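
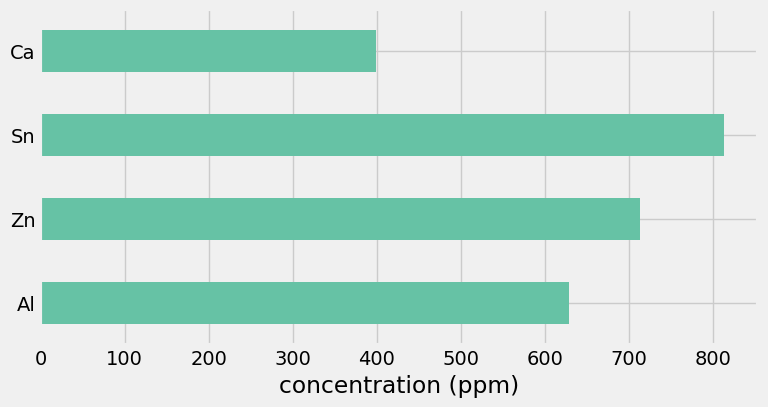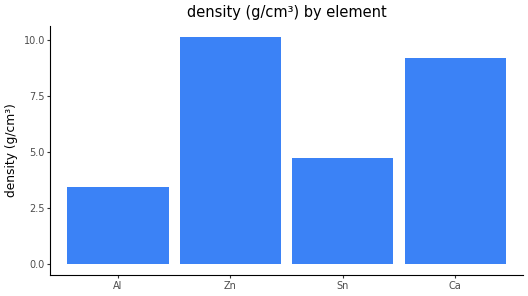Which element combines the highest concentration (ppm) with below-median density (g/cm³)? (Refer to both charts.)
Sn

Chart 2 median density (g/cm³) ≈ 7; below-median elements: Al, Sn. Among those, Sn has the highest concentration (ppm) (≈ 800).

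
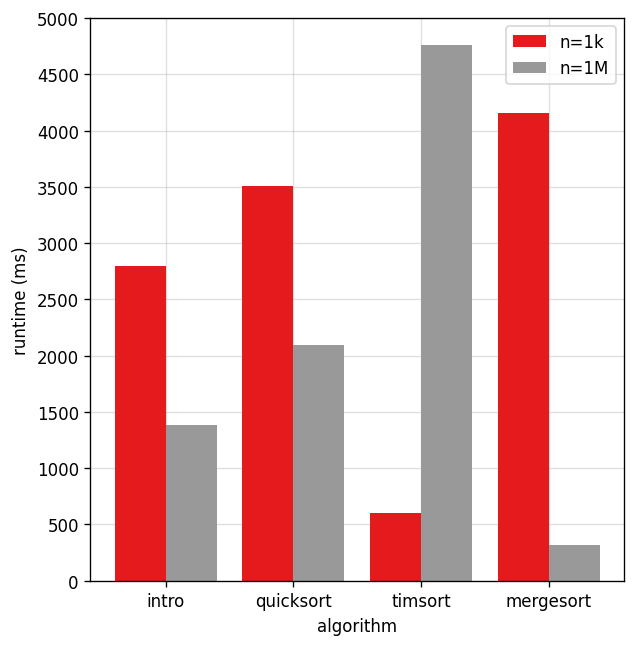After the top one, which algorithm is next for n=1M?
Top 3 for n=1M: timsort ≈ 5000, quicksort ≈ 2000, intro ≈ 1500.

quicksort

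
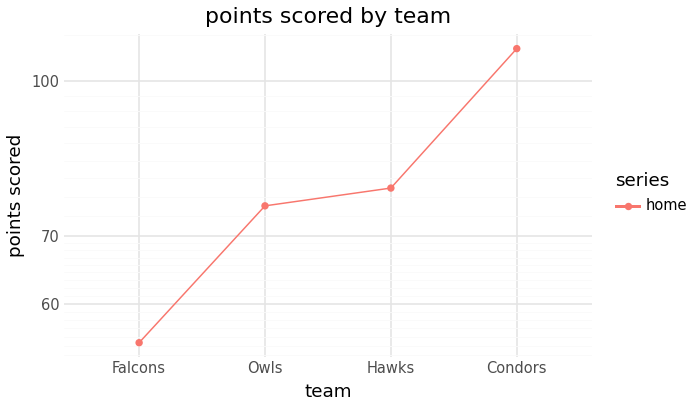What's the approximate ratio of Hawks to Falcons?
≈ 1.45×

Hawks ≈ 80, Falcons ≈ 55; 80/55 ≈ 1.45.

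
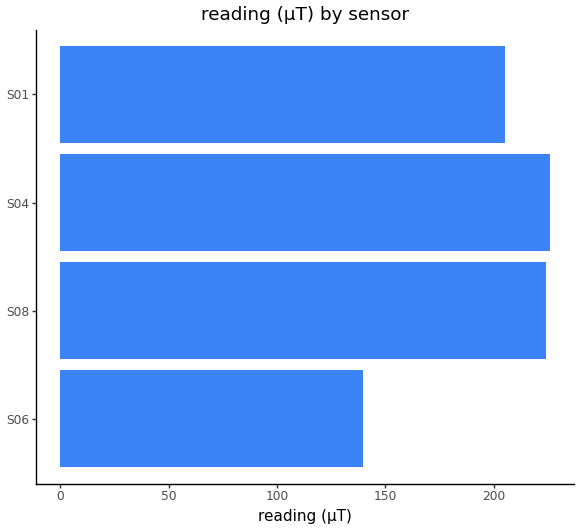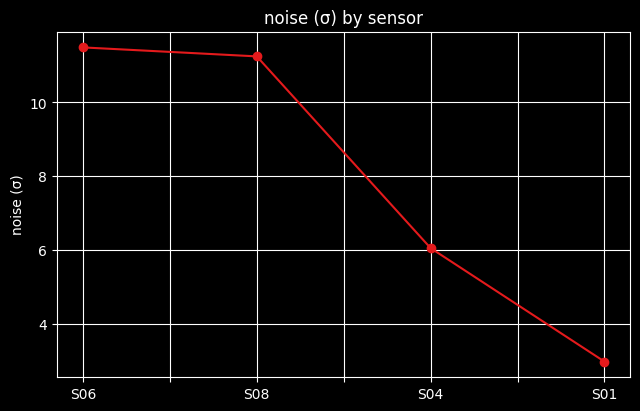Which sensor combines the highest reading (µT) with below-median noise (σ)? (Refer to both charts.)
S04

Chart 2 median noise (σ) ≈ 8; below-median sensors: S04, S01. Among those, S04 has the highest reading (µT) (≈ 225).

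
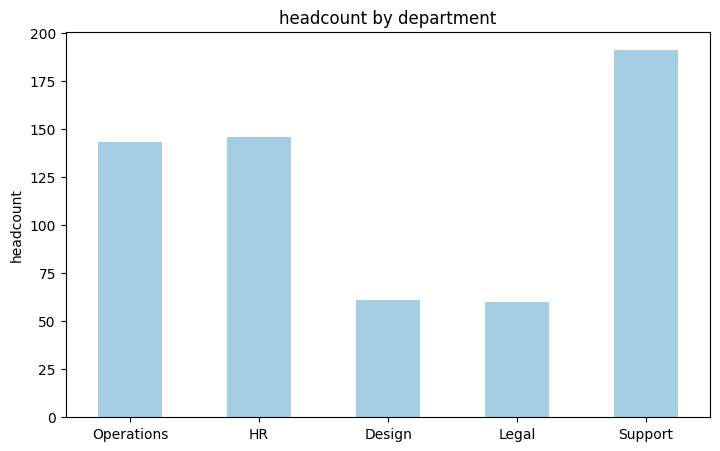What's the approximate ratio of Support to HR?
≈ 1.43×

Support ≈ 200, HR ≈ 140; 200/140 ≈ 1.43.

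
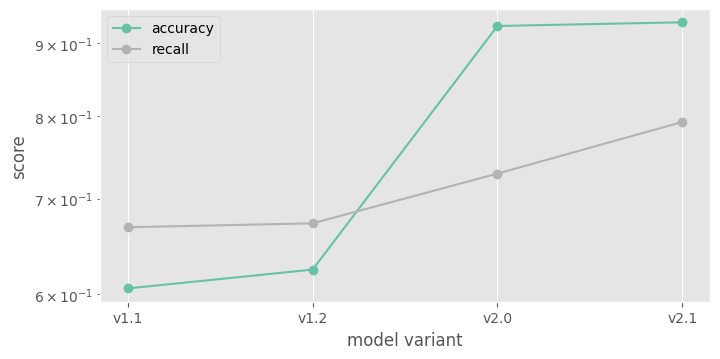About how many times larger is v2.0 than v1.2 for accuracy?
v2.0 ≈ 0.95, v1.2 ≈ 0.60; 0.95/0.60 ≈ 1.58.

≈ 1.58×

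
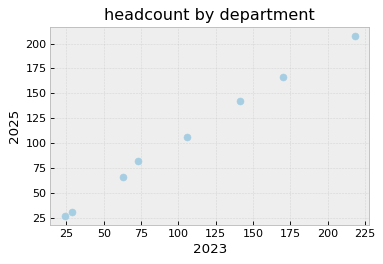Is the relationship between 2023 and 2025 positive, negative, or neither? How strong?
positive, strong

Points are positively correlated; strong (|r| ≈ 1.0).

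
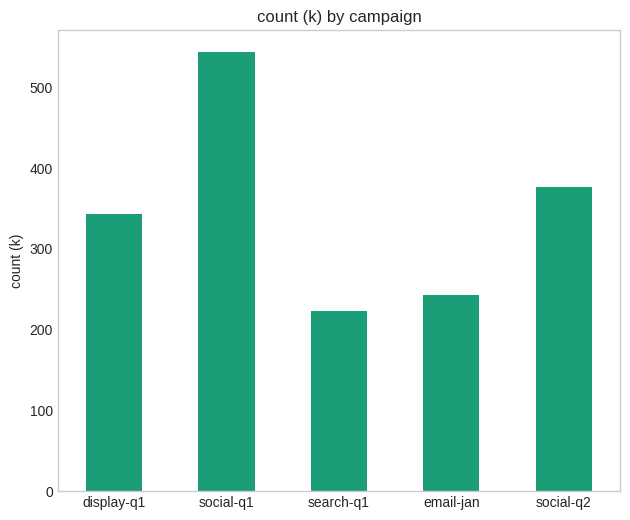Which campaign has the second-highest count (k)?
Top 3: social-q1 ≈ 550, social-q2 ≈ 400, display-q1 ≈ 350.

social-q2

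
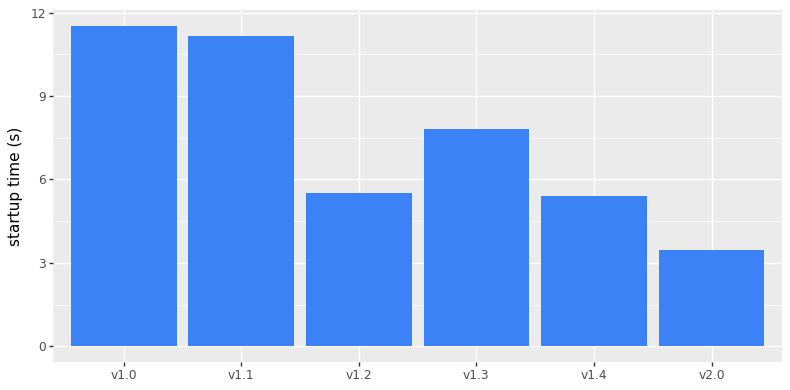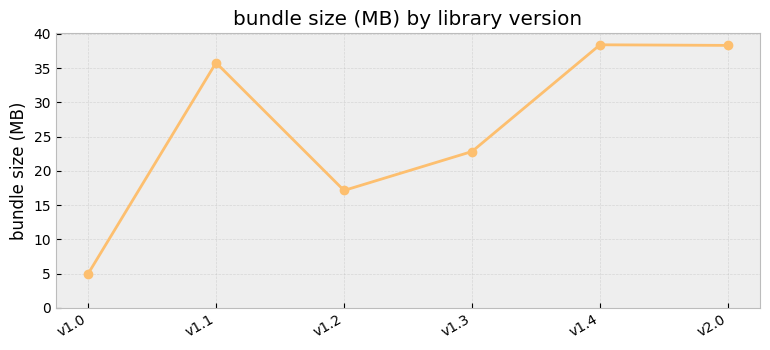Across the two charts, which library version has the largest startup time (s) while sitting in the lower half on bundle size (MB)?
v1.0

Chart 2 median bundle size (MB) ≈ 30; below-median library versions: v1.0, v1.2, v1.3. Among those, v1.0 has the highest startup time (s) (≈ 12).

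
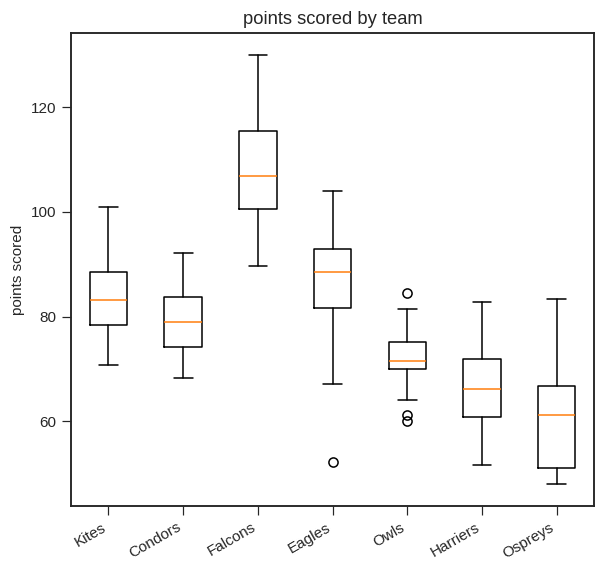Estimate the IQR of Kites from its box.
≈ 10

Q3 ≈ 90, Q1 ≈ 80; IQR ≈ 10.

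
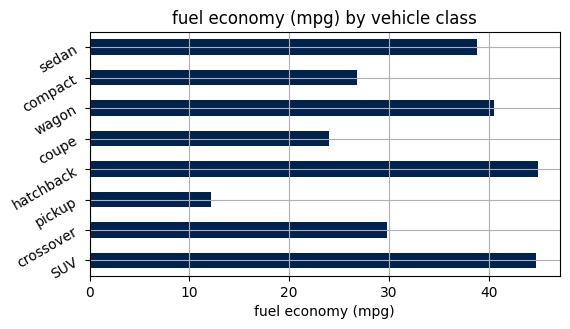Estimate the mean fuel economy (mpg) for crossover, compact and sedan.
≈ 32

(30 + 25 + 40) / 3 ≈ 32.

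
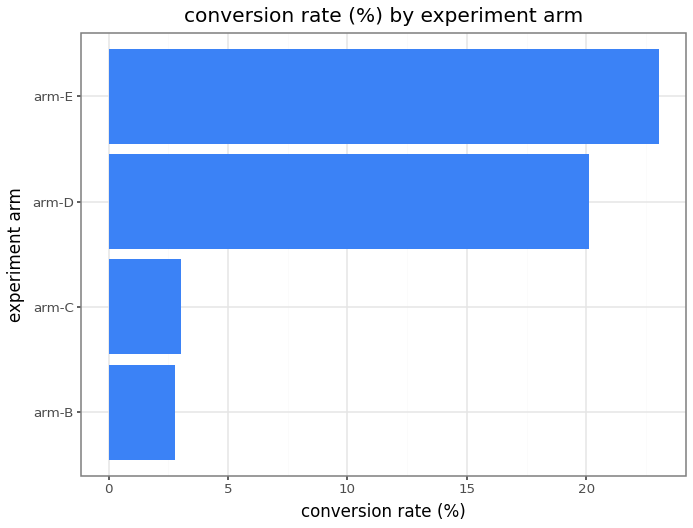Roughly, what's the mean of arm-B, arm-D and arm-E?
(2 + 20 + 24) / 3 ≈ 15.

≈ 15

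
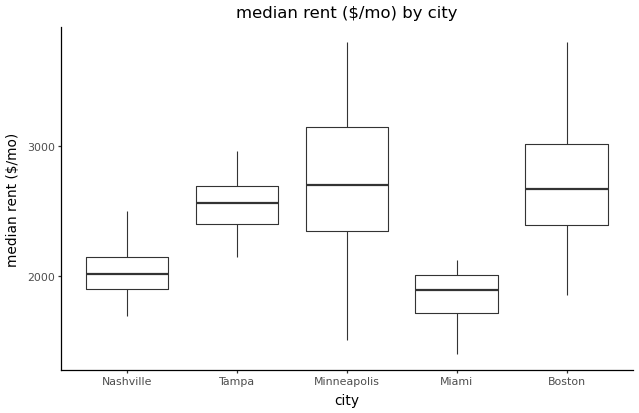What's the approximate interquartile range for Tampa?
≈ 300

Q3 ≈ 2700, Q1 ≈ 2400; IQR ≈ 300.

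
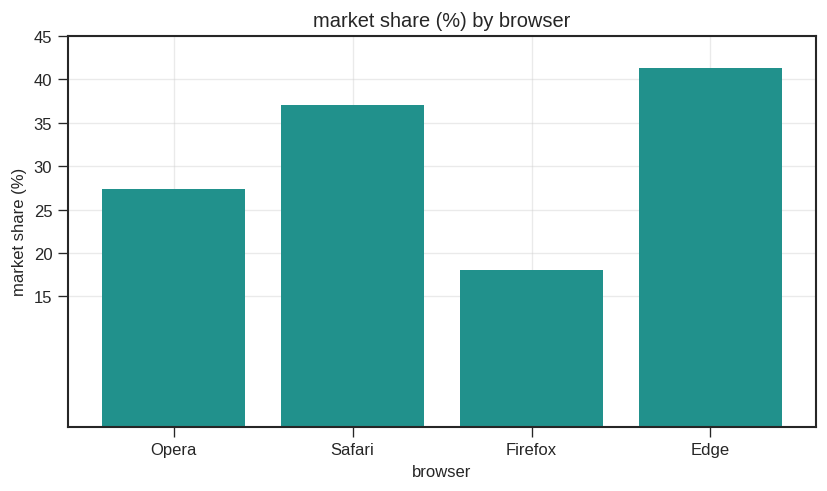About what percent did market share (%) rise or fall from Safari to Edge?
≈ +14.3%

Safari ≈ 35, Edge ≈ 40; (40 − 35) / 35 ≈ +14.3%.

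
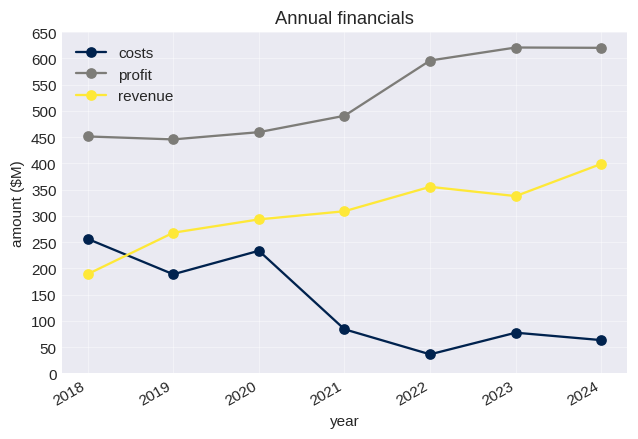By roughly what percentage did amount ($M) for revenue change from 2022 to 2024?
≈ +14.3%

2022 ≈ 350, 2024 ≈ 400; (400 − 350) / 350 ≈ +14.3%.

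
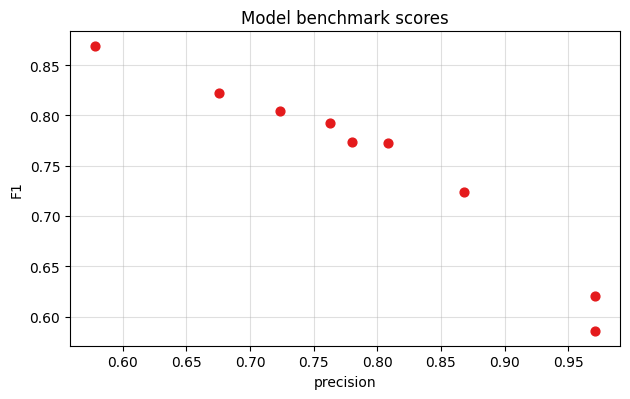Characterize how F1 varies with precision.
Points are negatively correlated; strong (|r| ≈ 1.0).

negative, strong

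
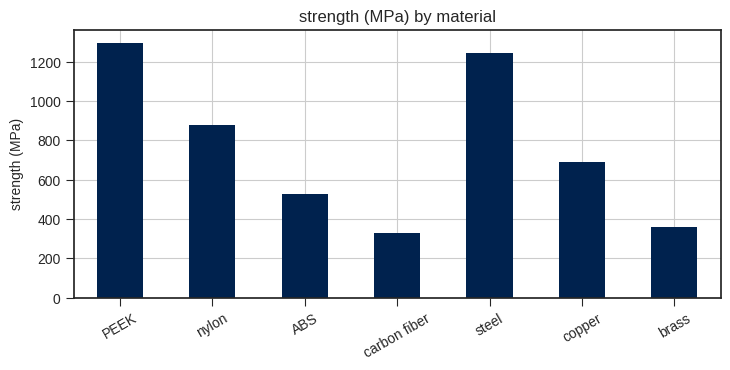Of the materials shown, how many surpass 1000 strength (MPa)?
Above 1000: PEEK, steel.

2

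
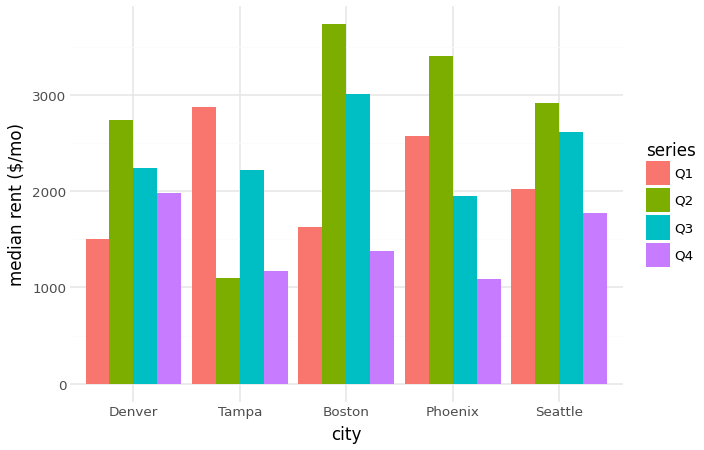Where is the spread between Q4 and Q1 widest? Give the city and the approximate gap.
Tampa: Q4 ≈ 1000, Q1 ≈ 3000 → gap ≈ 2000. Next-largest (Phoenix) is only ≈ 1500.

Tampa, ≈ 2000 $/mo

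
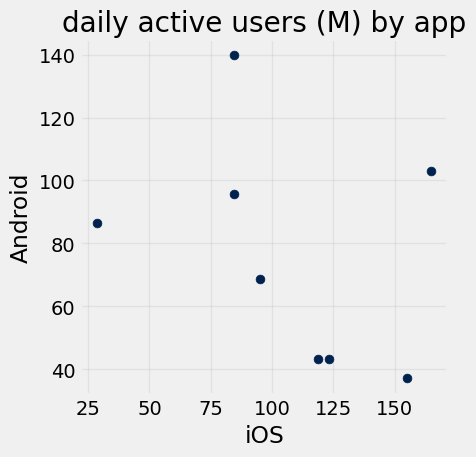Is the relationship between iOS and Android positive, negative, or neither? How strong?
negative, weak

Points are negatively correlated; weak (|r| ≈ 0.3).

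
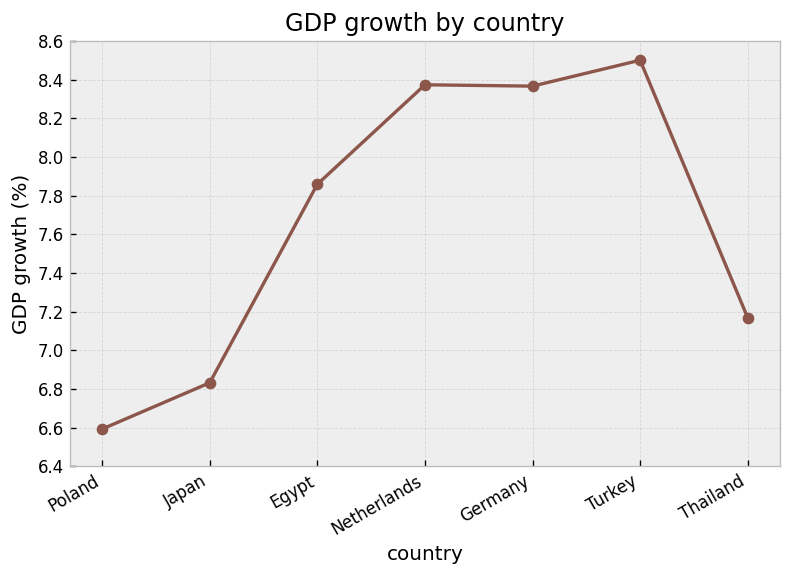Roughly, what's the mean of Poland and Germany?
(6.6 + 8.4) / 2 ≈ 7.5.

≈ 7.5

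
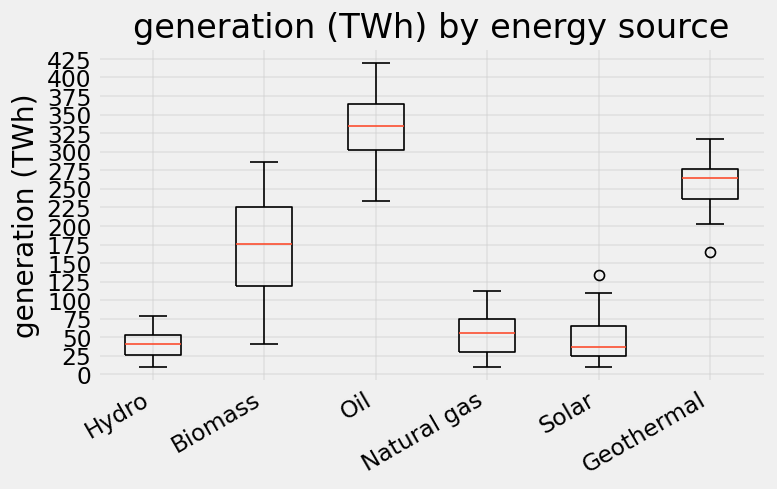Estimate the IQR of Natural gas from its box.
≈ 50

Q3 ≈ 75, Q1 ≈ 25; IQR ≈ 50.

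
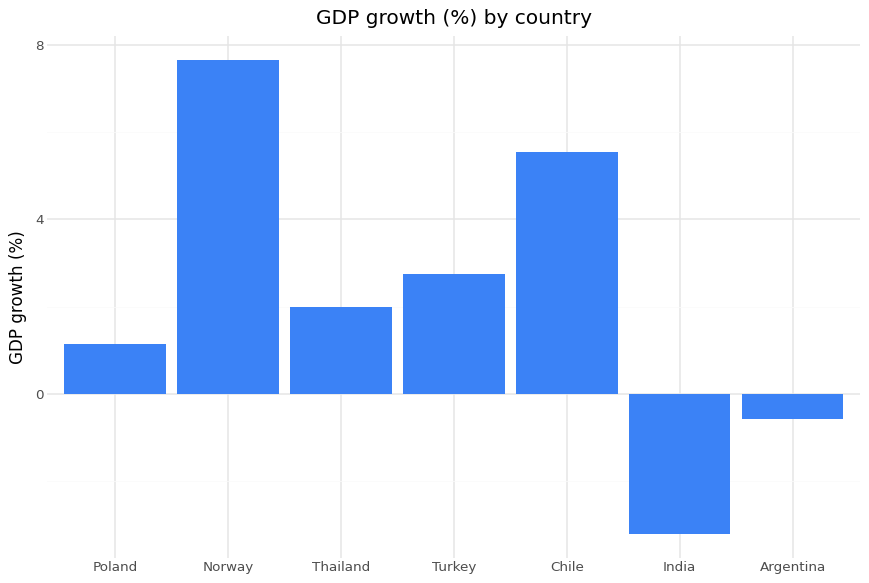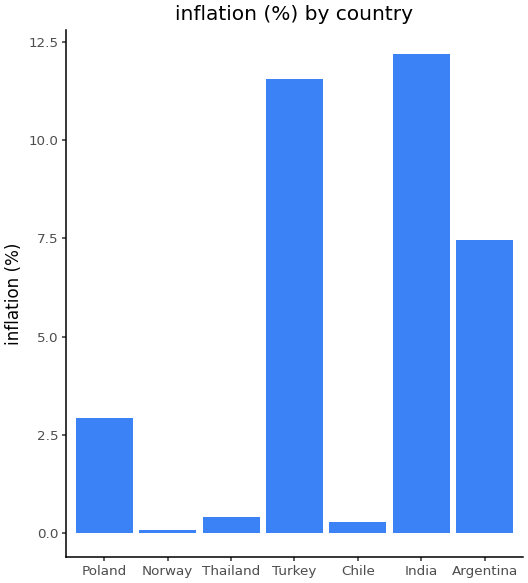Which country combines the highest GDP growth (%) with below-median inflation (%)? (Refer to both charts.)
Chart 2 median inflation (%) ≈ 2; below-median countries: Norway, Thailand, Chile. Among those, Norway has the highest GDP growth (%) (≈ 8).

Norway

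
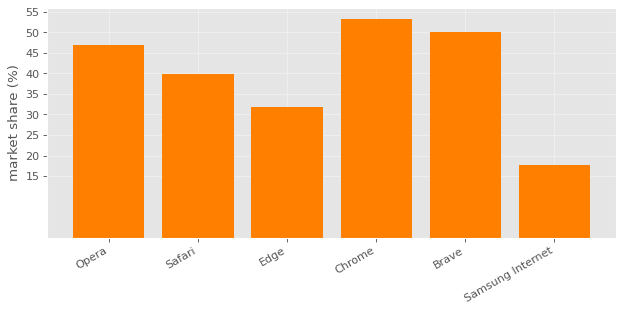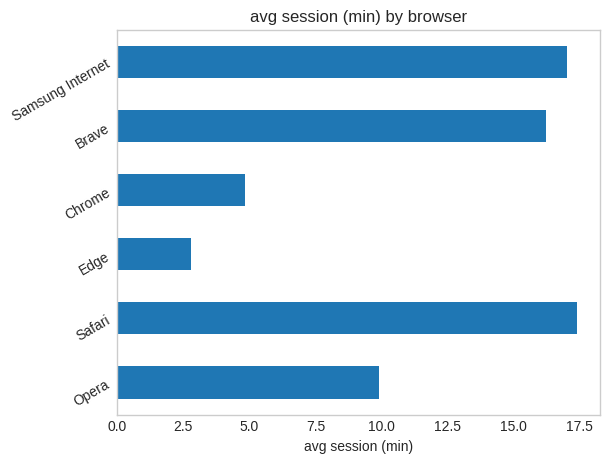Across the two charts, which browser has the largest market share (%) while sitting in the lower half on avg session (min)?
Chart 2 median avg session (min) ≈ 14; below-median browsers: Opera, Edge, Chrome. Among those, Chrome has the highest market share (%) (≈ 55).

Chrome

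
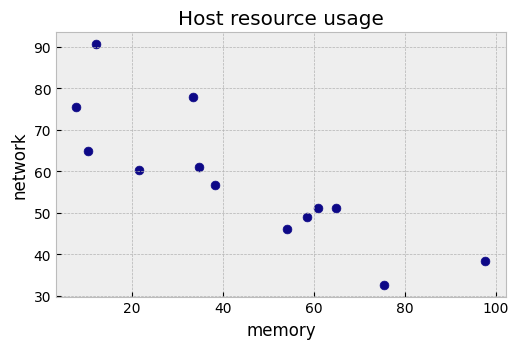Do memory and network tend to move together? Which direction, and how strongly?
Points are negatively correlated; strong (|r| ≈ 0.8).

negative, strong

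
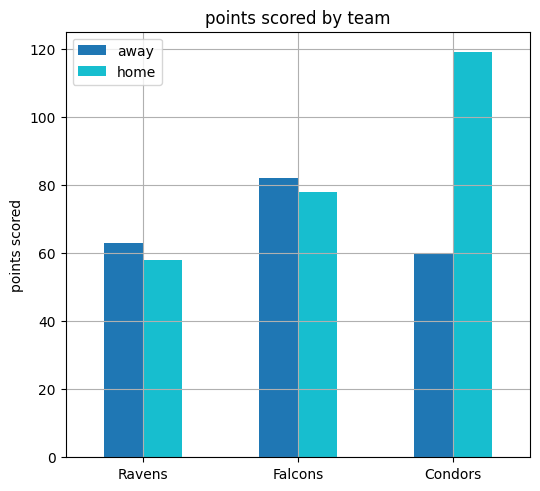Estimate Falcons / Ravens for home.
≈ 1.33×

Falcons ≈ 80, Ravens ≈ 60; 80/60 ≈ 1.33.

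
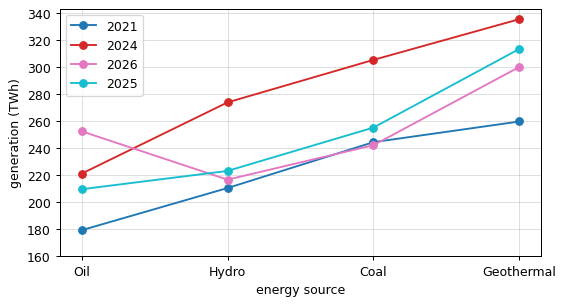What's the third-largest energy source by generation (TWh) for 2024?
Top 4 for 2024: Geothermal ≈ 340, Coal ≈ 300, Hydro ≈ 280, Oil ≈ 220.

Hydro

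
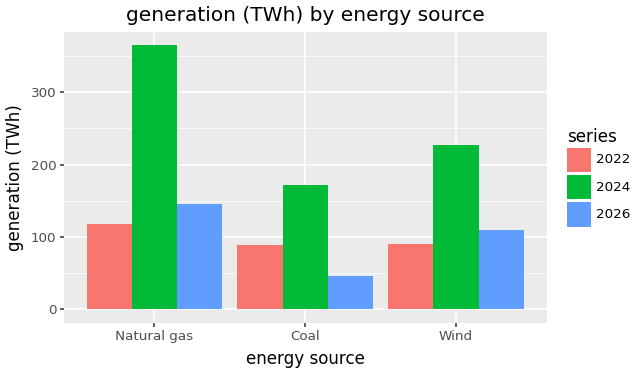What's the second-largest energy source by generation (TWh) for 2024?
Wind

Top 3 for 2024: Natural gas ≈ 350, Wind ≈ 250, Coal ≈ 150.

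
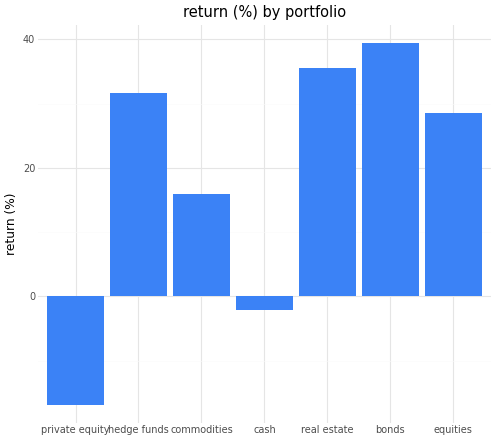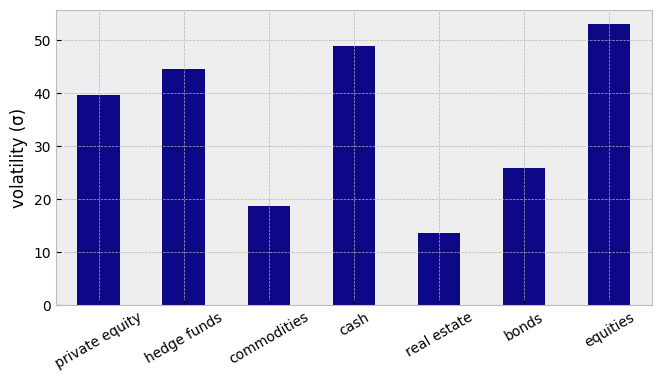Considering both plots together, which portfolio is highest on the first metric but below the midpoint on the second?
bonds

Chart 2 median volatility (σ) ≈ 40; below-median portfolios: commodities, real estate, bonds. Among those, bonds has the highest return (%) (≈ 40).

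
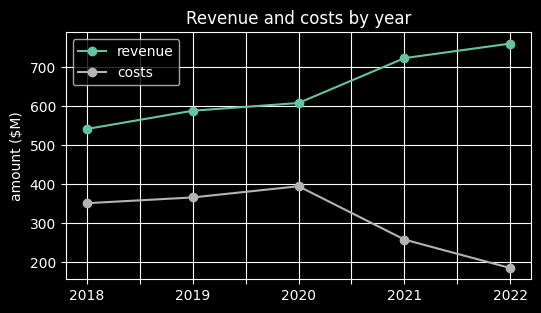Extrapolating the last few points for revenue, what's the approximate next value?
≈ 825

Last three: 600, 700, 750 → slope ≈ 75/step → next ≈ 825.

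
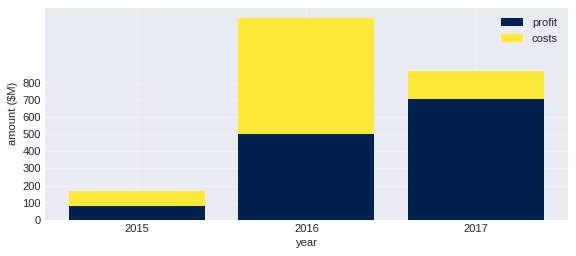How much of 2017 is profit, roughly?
profit top ≈ 700, bottom ≈ 0; segment ≈ 700.

≈ 700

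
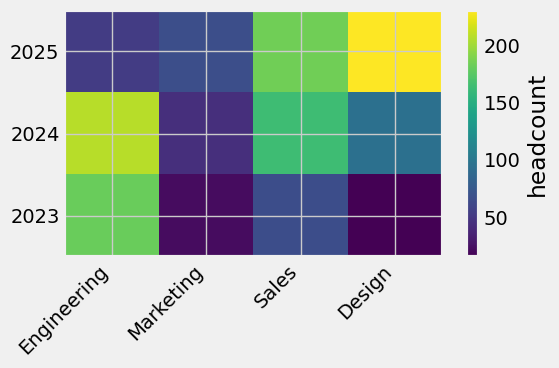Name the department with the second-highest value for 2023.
Top 3 for 2023: Engineering ≈ 180, Sales ≈ 60, Marketing ≈ 20.

Sales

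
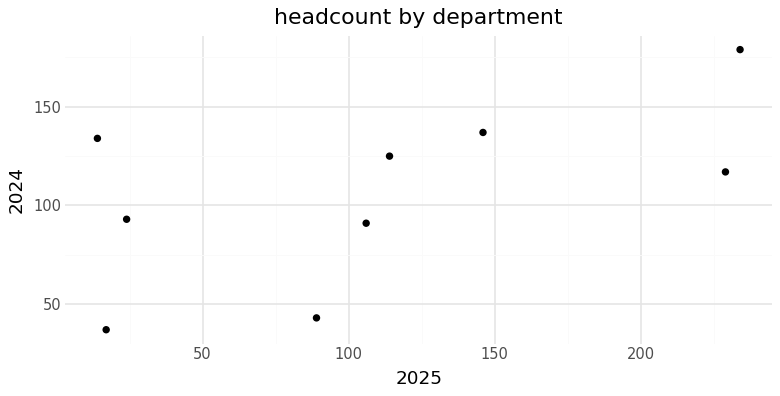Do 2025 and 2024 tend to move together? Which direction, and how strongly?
Points are positively correlated; moderate (|r| ≈ 0.6).

positive, moderate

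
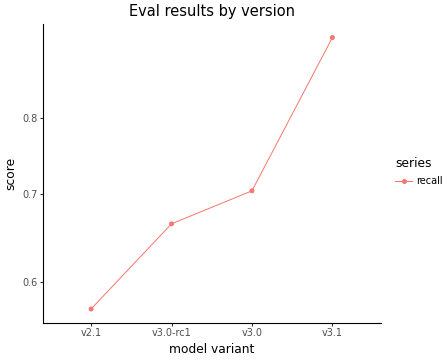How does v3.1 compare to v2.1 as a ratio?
v3.1 ≈ 0.90, v2.1 ≈ 0.55; 0.90/0.55 ≈ 1.64.

≈ 1.64×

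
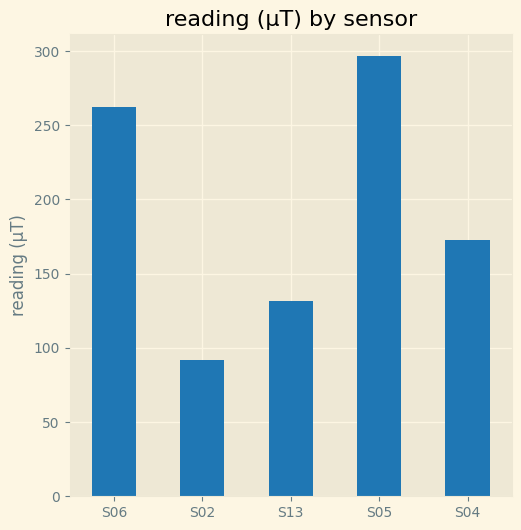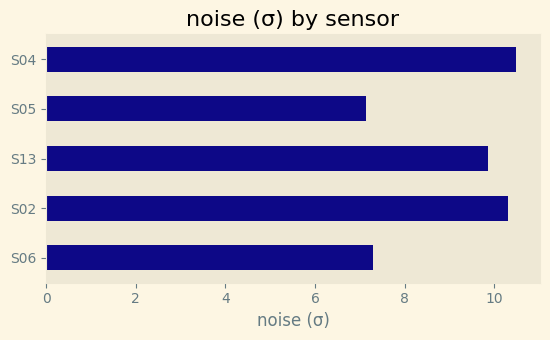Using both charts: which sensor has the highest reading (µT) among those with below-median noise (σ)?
Chart 2 median noise (σ) ≈ 10; below-median sensors: S06, S05. Among those, S05 has the highest reading (µT) (≈ 300).

S05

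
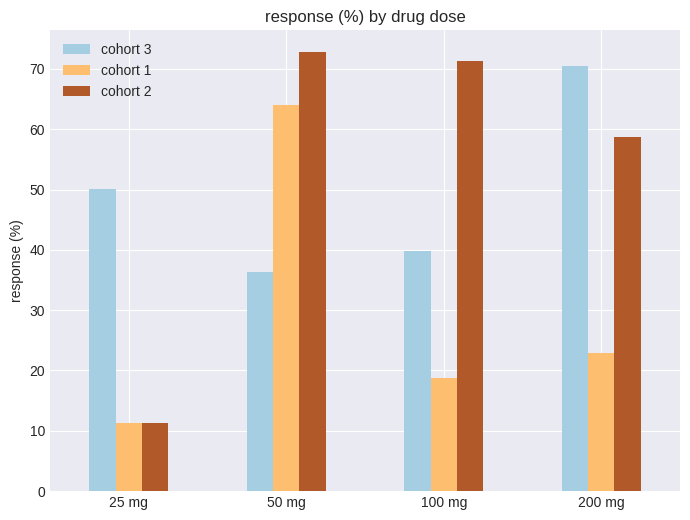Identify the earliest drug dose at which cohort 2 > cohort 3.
50 mg

25 mg: cohort 2 ≈ 10 vs cohort 3 ≈ 50 (not yet); 50 mg: cohort 2 ≈ 70 vs cohort 3 ≈ 40 (first crossover).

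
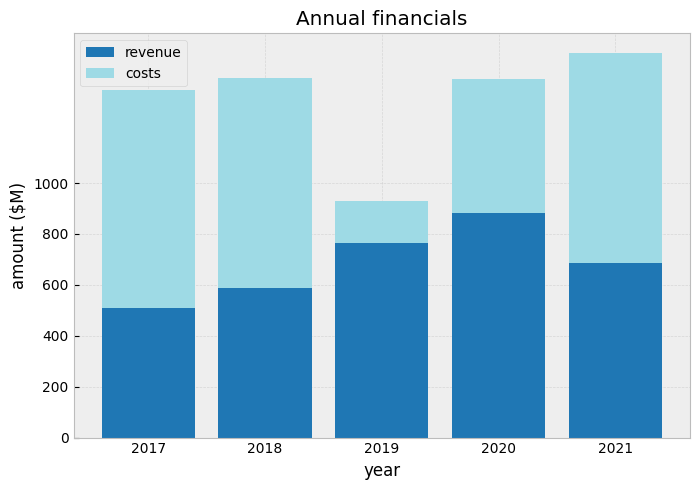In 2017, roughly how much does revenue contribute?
revenue top ≈ 600, bottom ≈ 0; segment ≈ 600.

≈ 600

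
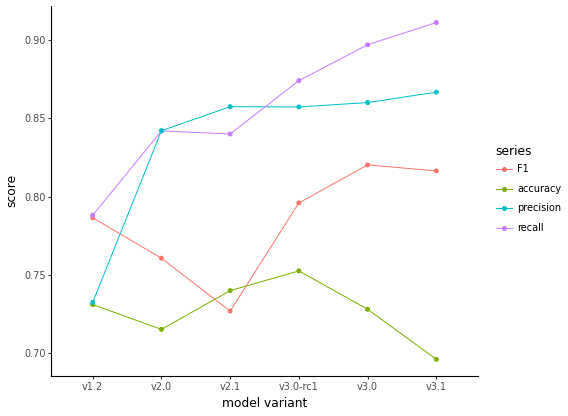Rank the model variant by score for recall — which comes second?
v3.0

Top 3 for recall: v3.1 ≈ 0.92, v3.0 ≈ 0.90, v3.0-rc1 ≈ 0.88.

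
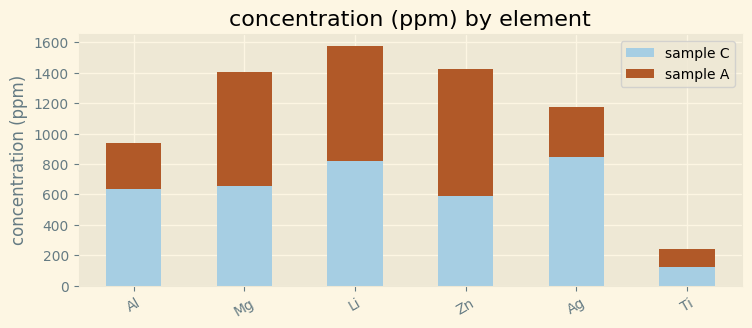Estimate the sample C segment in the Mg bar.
≈ 600

sample C top ≈ 600, bottom ≈ 0; segment ≈ 600.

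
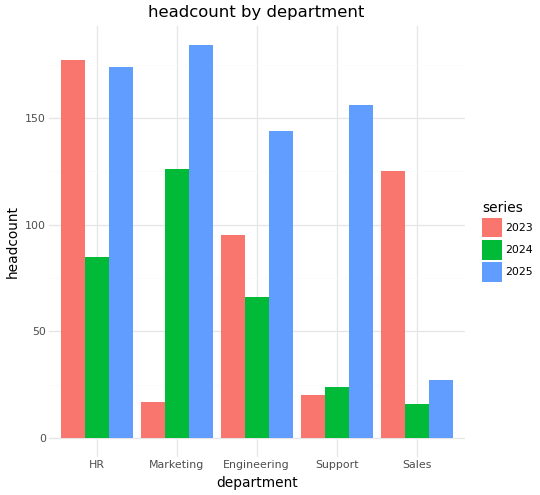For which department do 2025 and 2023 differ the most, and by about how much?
Marketing: 2025 ≈ 180, 2023 ≈ 20 → gap ≈ 160. Next-largest (Support) is only ≈ 140.

Marketing, ≈ 160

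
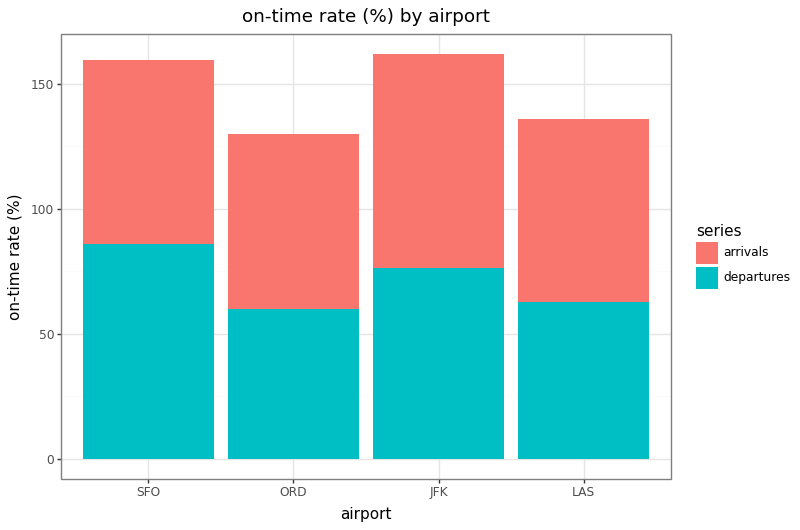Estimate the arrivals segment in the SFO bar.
arrivals top ≈ 160, bottom ≈ 80; segment ≈ 80.

≈ 80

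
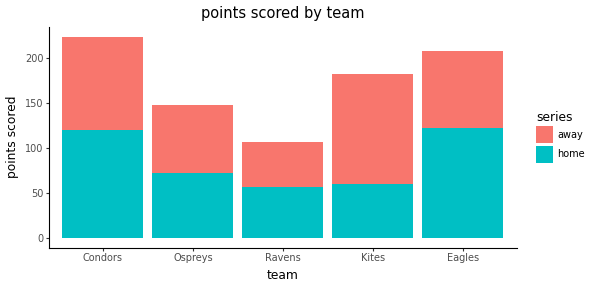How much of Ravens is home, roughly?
≈ 60

home top ≈ 60, bottom ≈ 0; segment ≈ 60.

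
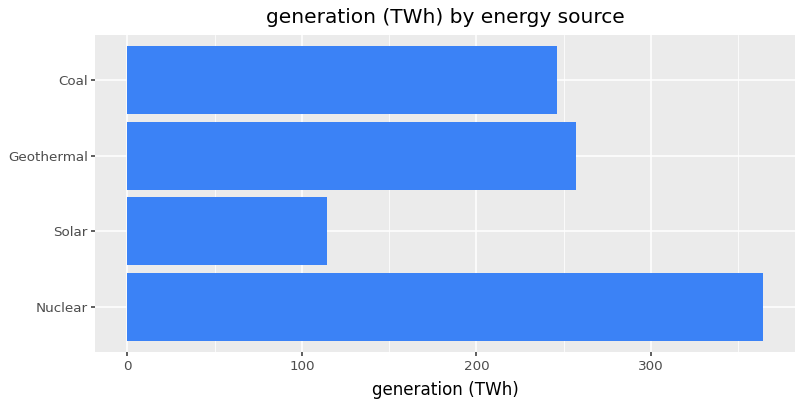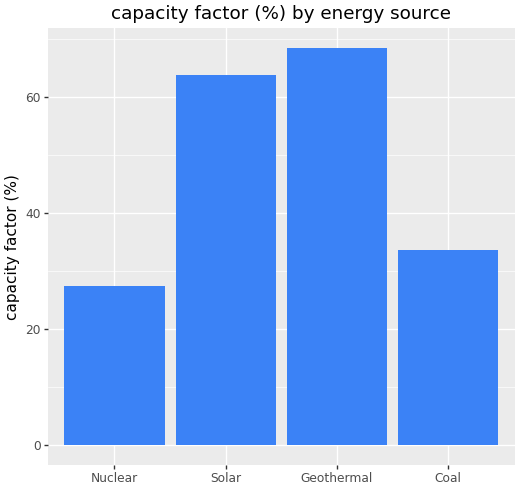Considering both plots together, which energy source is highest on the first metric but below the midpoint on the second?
Nuclear

Chart 2 median capacity factor (%) ≈ 50; below-median energy sources: Nuclear, Coal. Among those, Nuclear has the highest generation (TWh) (≈ 350).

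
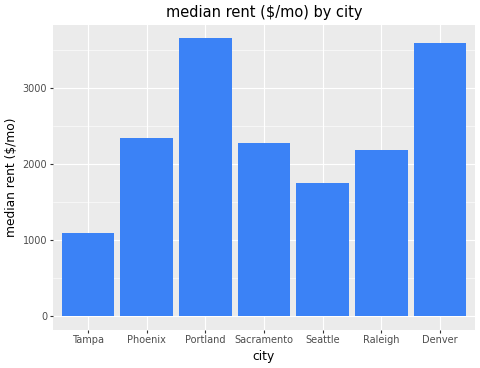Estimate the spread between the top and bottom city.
Max Portland ≈ 3500, min Tampa ≈ 1000; range ≈ 2500.

≈ 2500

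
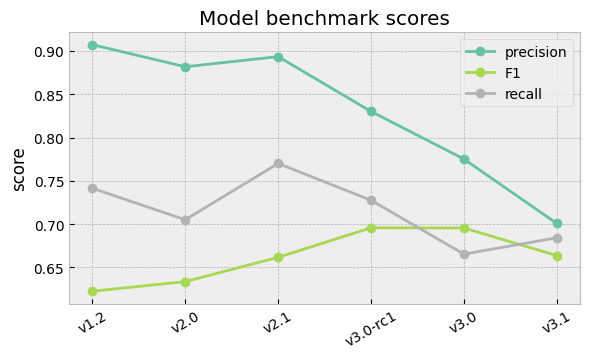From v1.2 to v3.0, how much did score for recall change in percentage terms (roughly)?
≈ -13.3%

v1.2 ≈ 0.75, v3.0 ≈ 0.65; (0.65 − 0.75) / 0.75 ≈ -13.3%.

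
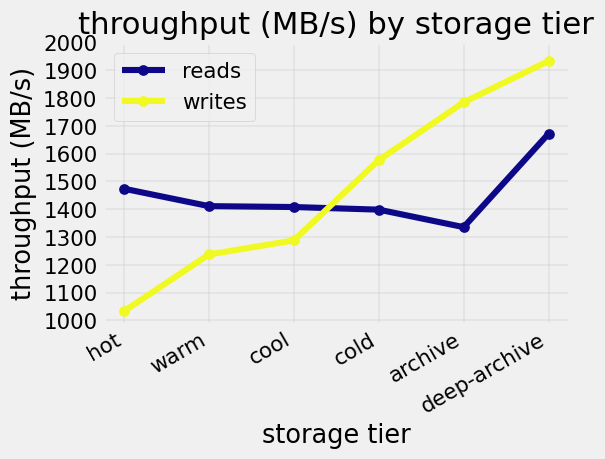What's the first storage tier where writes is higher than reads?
cool: writes ≈ 1300 vs reads ≈ 1400 (not yet); cold: writes ≈ 1600 vs reads ≈ 1400 (first crossover).

cold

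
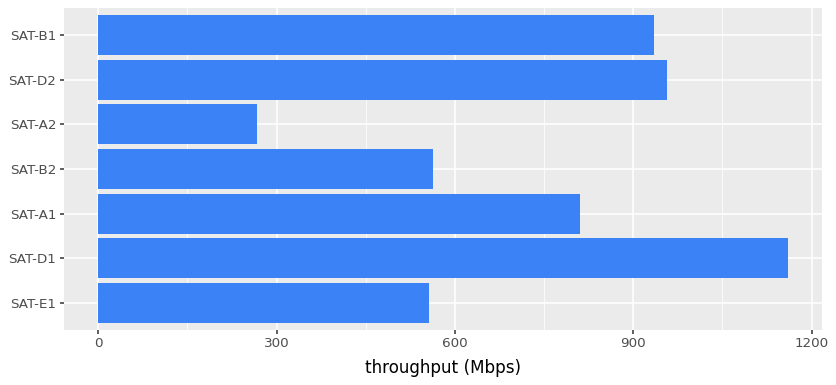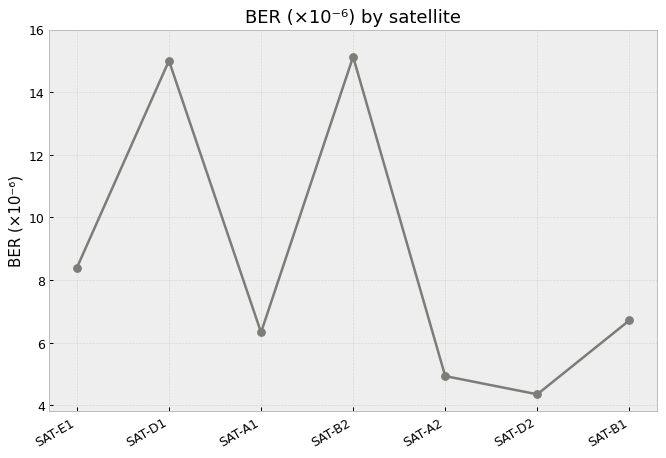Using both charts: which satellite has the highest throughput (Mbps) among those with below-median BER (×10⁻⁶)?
Chart 2 median BER (×10⁻⁶) ≈ 6; below-median satellites: SAT-A1, SAT-A2, SAT-D2. Among those, SAT-D2 has the highest throughput (Mbps) (≈ 1000).

SAT-D2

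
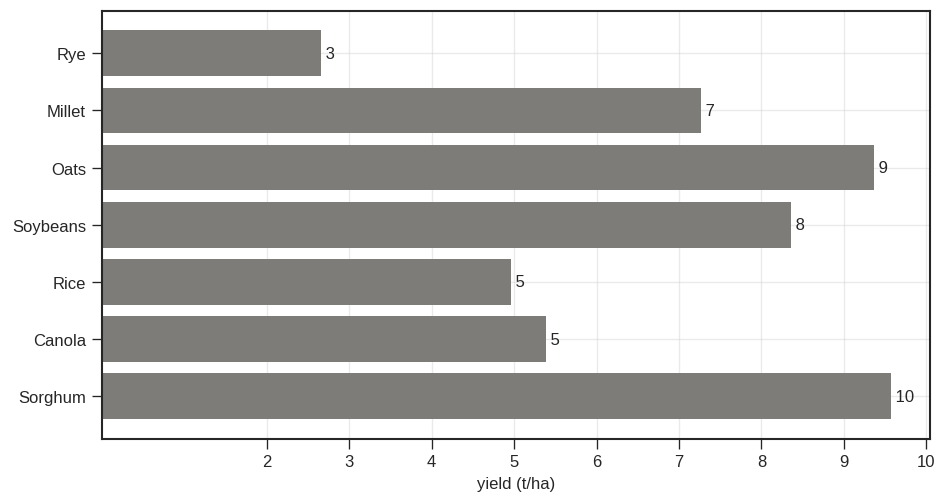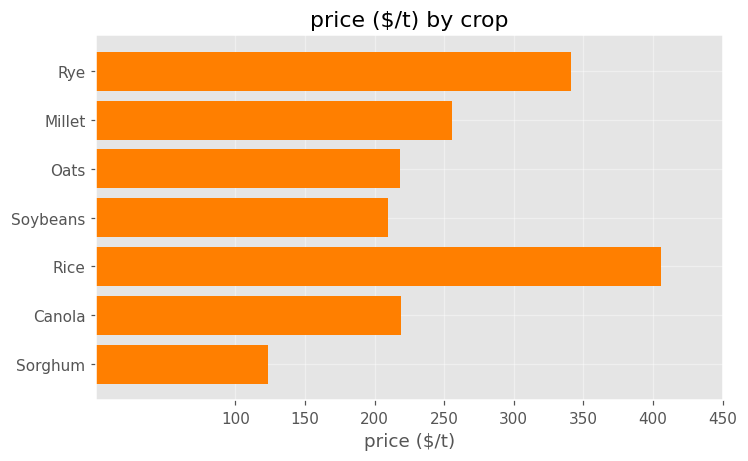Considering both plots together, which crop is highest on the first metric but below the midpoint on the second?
Chart 2 median price ($/t) ≈ 200; below-median crops: Oats, Soybeans, Sorghum. Among those, Sorghum has the highest yield (t/ha) (≈ 10).

Sorghum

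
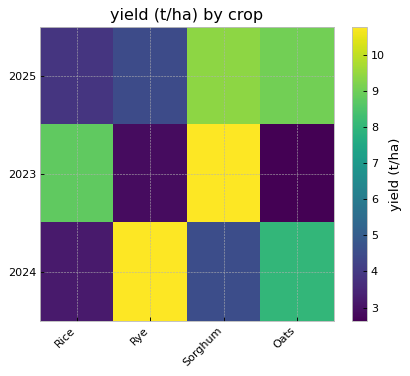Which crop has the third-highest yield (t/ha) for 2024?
Sorghum

Top 4 for 2024: Rye ≈ 11, Oats ≈ 8, Sorghum ≈ 5, Rice ≈ 3.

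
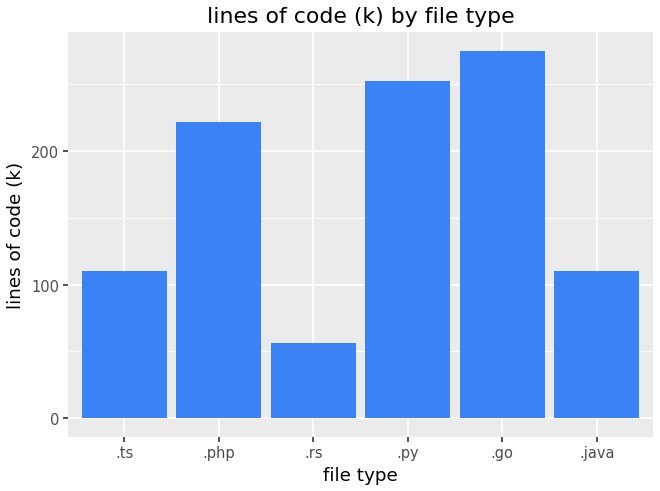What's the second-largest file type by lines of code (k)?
.py

Top 3: .go ≈ 275, .py ≈ 250, .php ≈ 225.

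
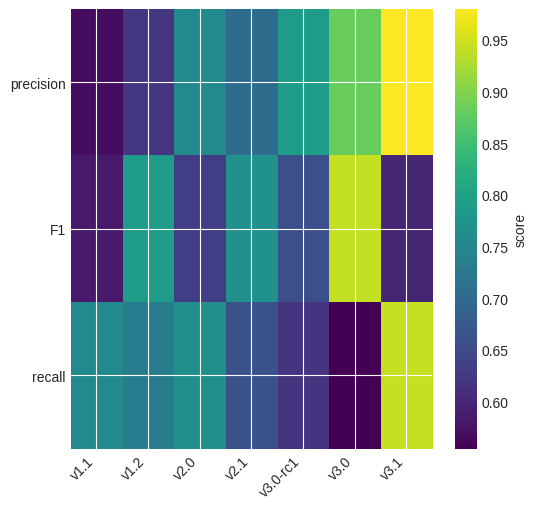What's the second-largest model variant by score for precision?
Top 3 for precision: v3.1 ≈ 1.00, v3.0 ≈ 0.90, v3.0-rc1 ≈ 0.80.

v3.0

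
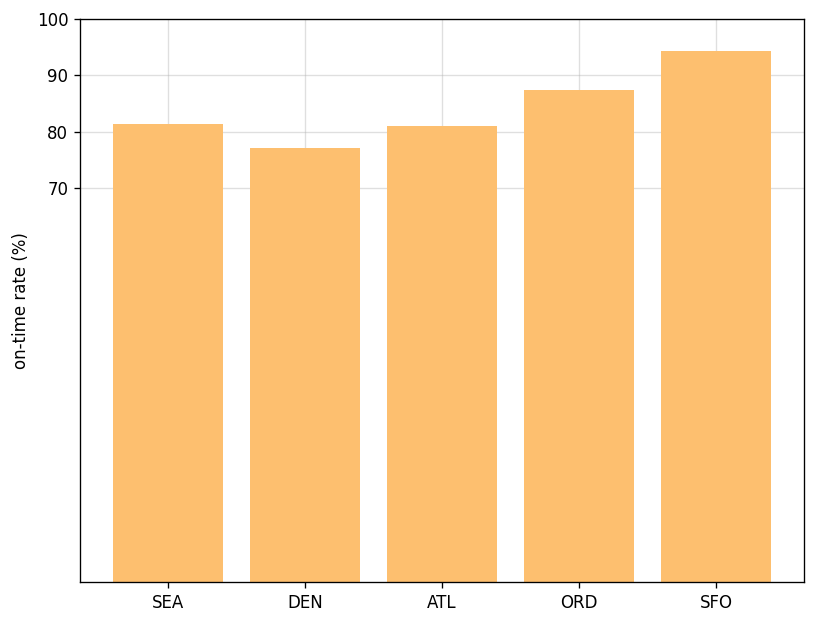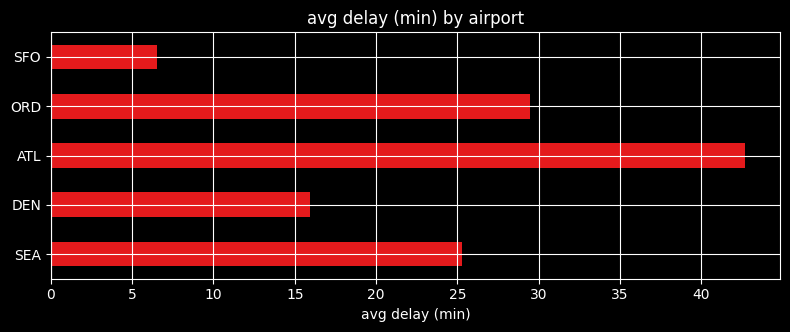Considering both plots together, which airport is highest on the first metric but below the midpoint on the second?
SFO

Chart 2 median avg delay (min) ≈ 25; below-median airports: DEN, SFO. Among those, SFO has the highest on-time rate (%) (≈ 90).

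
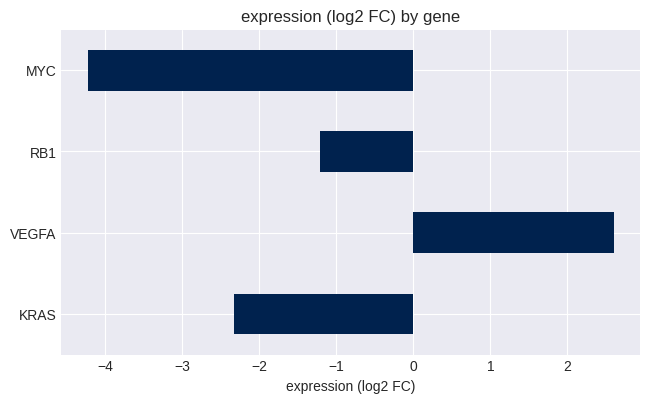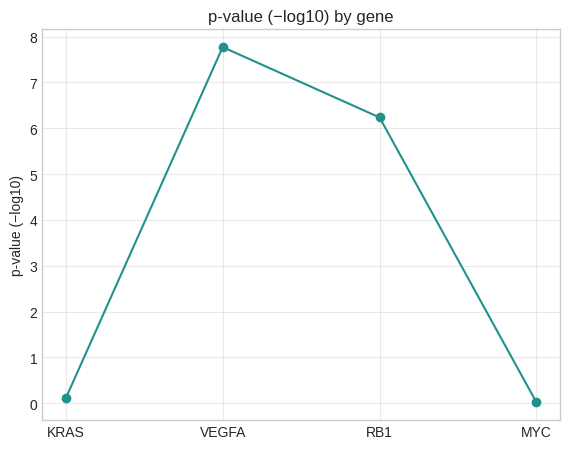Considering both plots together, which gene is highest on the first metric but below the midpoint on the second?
Chart 2 median p-value (−log10) ≈ 3; below-median genes: KRAS, MYC. Among those, KRAS has the highest expression (log2 FC) (≈ -2.5).

KRAS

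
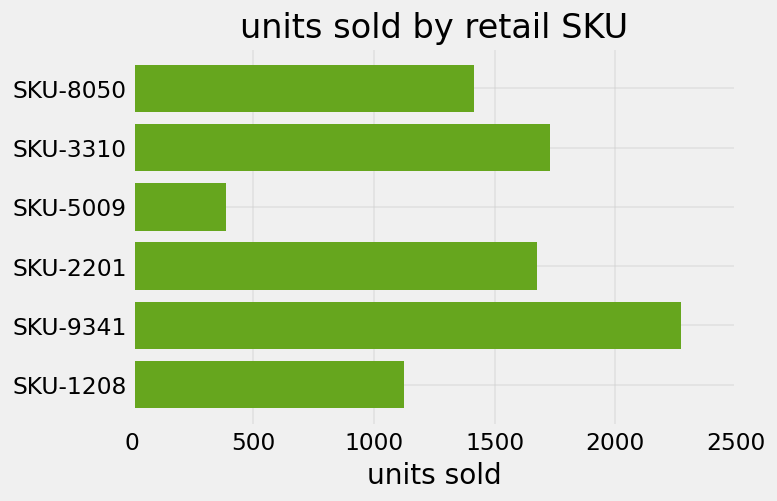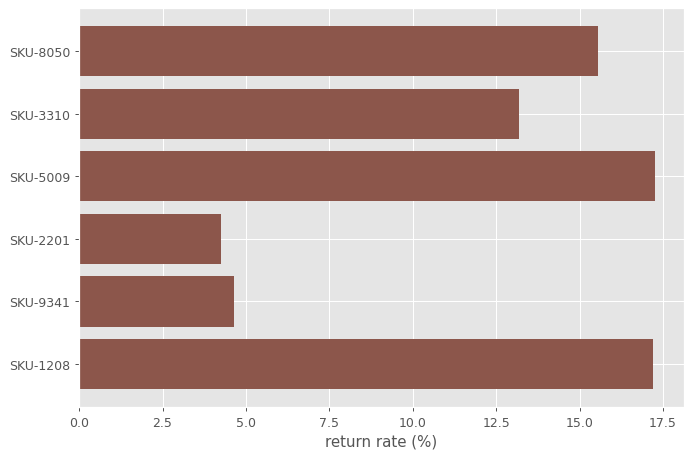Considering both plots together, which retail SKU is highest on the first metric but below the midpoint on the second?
Chart 2 median return rate (%) ≈ 14; below-median retail SKUs: SKU-3310, SKU-2201, SKU-9341. Among those, SKU-9341 has the highest units sold (≈ 2500).

SKU-9341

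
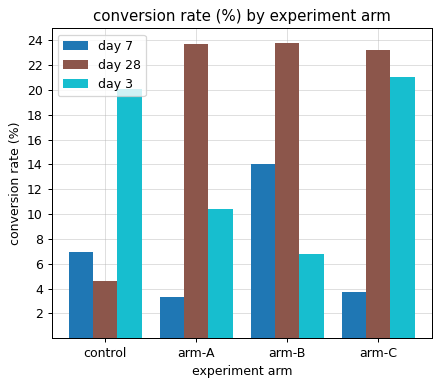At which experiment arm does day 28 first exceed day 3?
arm-A

control: day 28 ≈ 4 vs day 3 ≈ 20 (not yet); arm-A: day 28 ≈ 24 vs day 3 ≈ 10 (first crossover).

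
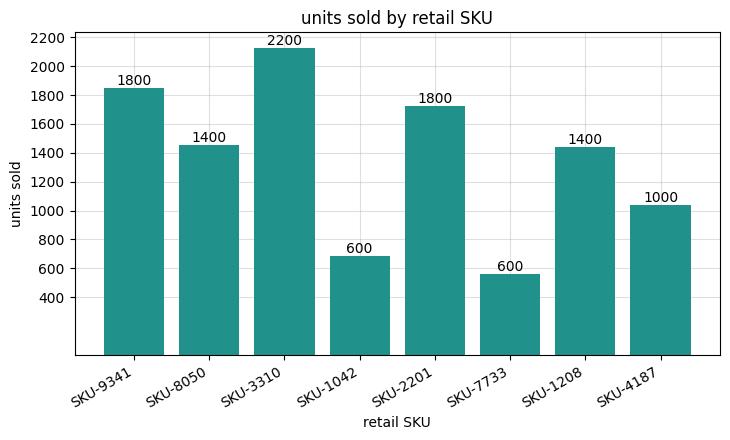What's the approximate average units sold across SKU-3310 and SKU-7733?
(2200 + 600) / 2 ≈ 1400.

≈ 1400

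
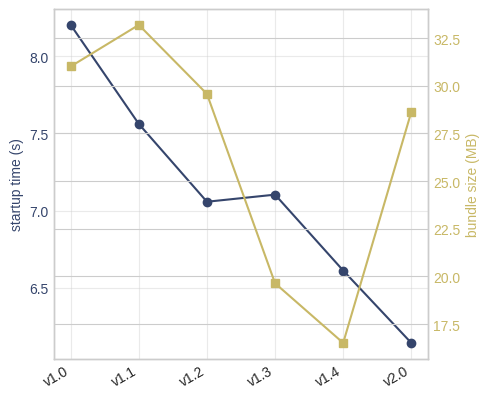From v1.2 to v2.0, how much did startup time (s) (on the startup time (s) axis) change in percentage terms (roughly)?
≈ -11.4%

v1.2 ≈ 7.0, v2.0 ≈ 6.2; (6.2 − 7.0) / 7.0 ≈ -11.4%.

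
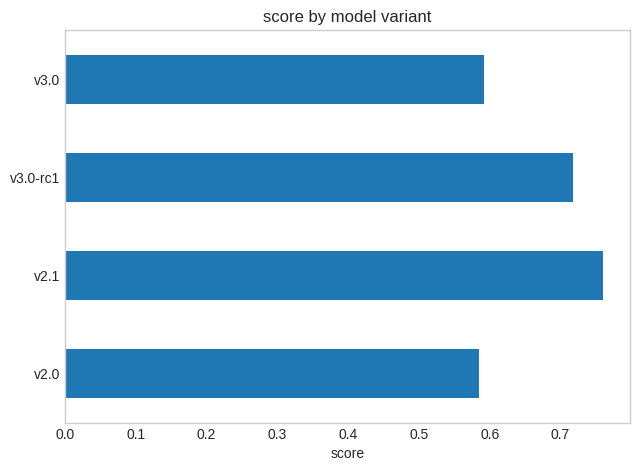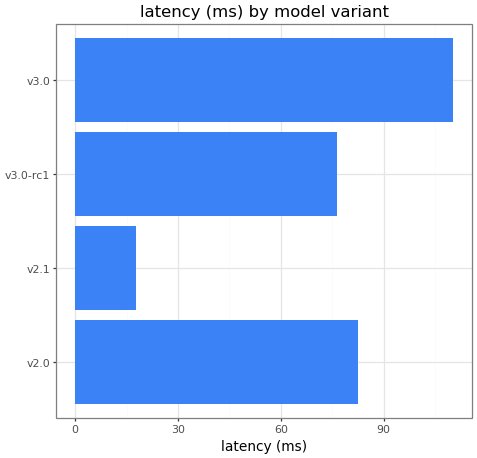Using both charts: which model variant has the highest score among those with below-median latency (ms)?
Chart 2 median latency (ms) ≈ 80; below-median model variants: v2.1, v3.0-rc1. Among those, v2.1 has the highest score (≈ 0.8).

v2.1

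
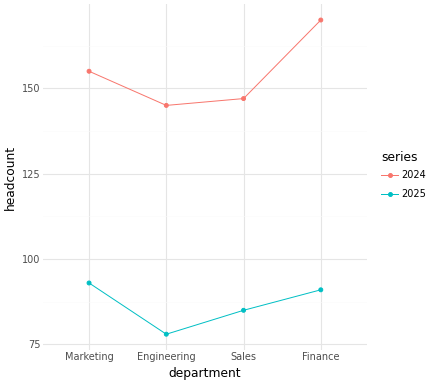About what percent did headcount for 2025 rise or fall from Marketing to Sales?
≈ -11.1%

Marketing ≈ 90, Sales ≈ 80; (80 − 90) / 90 ≈ -11.1%.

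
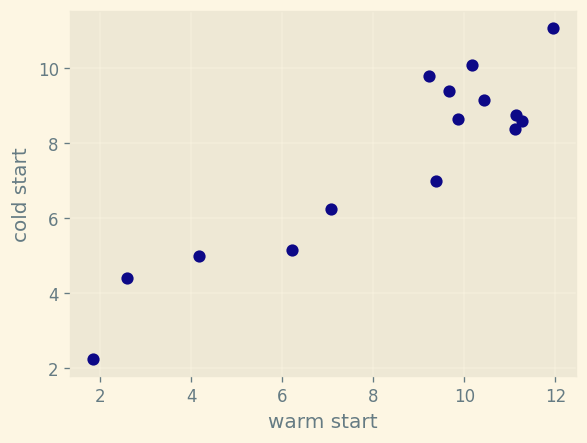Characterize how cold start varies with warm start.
Points are positively correlated; strong (|r| ≈ 0.9).

positive, strong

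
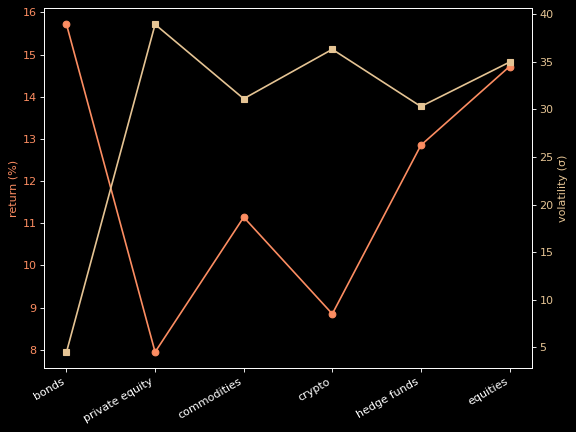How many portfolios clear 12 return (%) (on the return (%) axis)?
Above 12: bonds, hedge funds, equities.

3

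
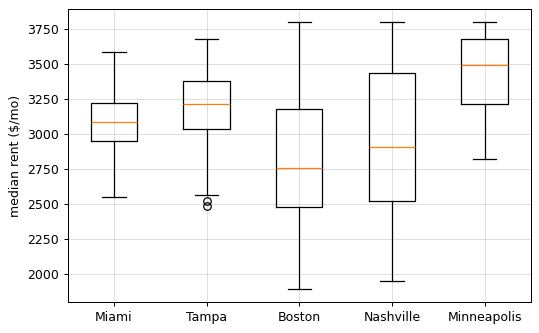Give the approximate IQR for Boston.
Q3 ≈ 3200, Q1 ≈ 2500; IQR ≈ 700.

≈ 700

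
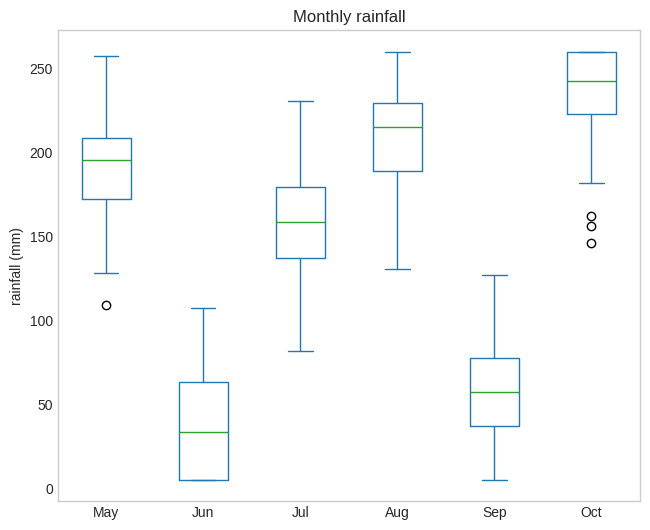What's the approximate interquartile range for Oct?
≈ 40

Q3 ≈ 260, Q1 ≈ 220; IQR ≈ 40.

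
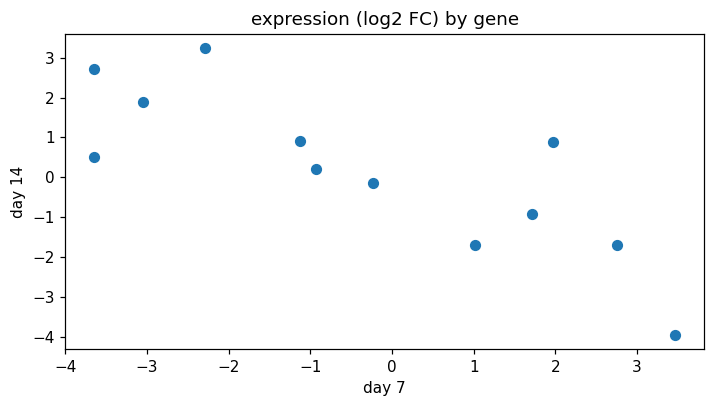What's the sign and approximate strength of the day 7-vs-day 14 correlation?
Points are negatively correlated; strong (|r| ≈ 0.8).

negative, strong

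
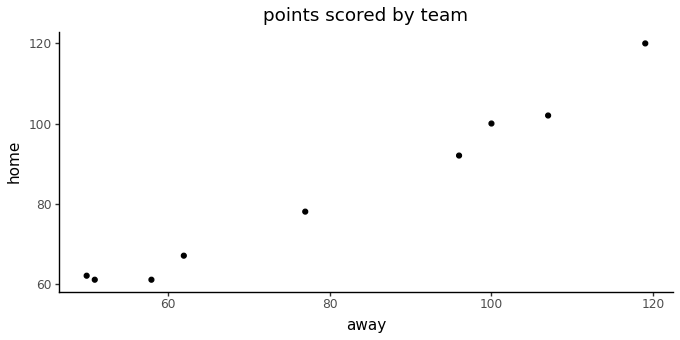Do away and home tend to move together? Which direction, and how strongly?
Points are positively correlated; strong (|r| ≈ 1.0).

positive, strong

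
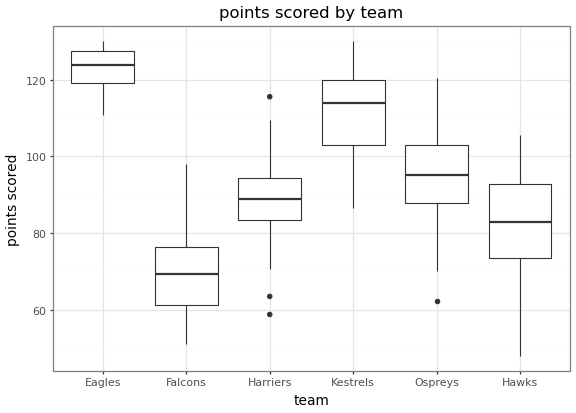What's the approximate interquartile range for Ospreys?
≈ 15

Q3 ≈ 105, Q1 ≈ 90; IQR ≈ 15.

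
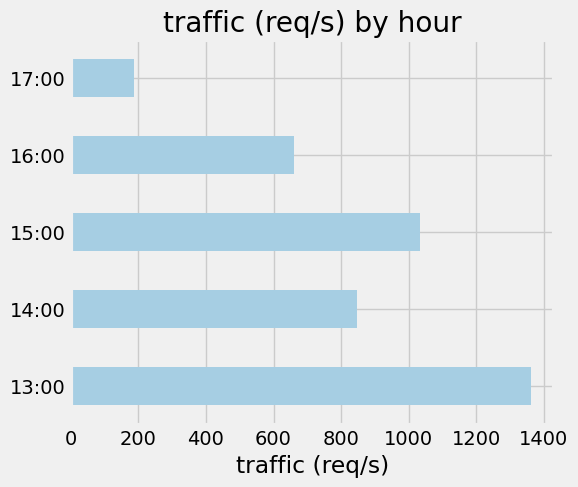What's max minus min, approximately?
≈ 1200

Max 13:00 ≈ 1400, min 17:00 ≈ 200; range ≈ 1200.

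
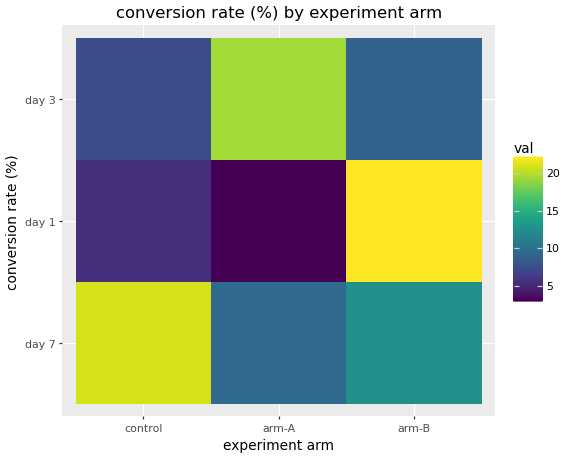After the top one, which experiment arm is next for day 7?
Top 3 for day 7: control ≈ 20, arm-B ≈ 12, arm-A ≈ 10.

arm-B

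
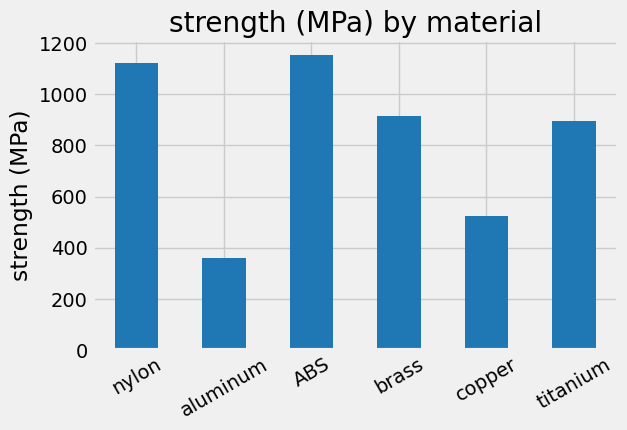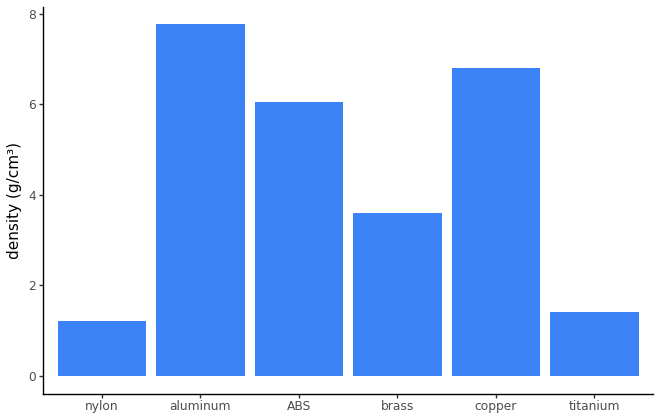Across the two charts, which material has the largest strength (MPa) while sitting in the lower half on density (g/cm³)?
Chart 2 median density (g/cm³) ≈ 5; below-median materials: nylon, brass, titanium. Among those, nylon has the highest strength (MPa) (≈ 1200).

nylon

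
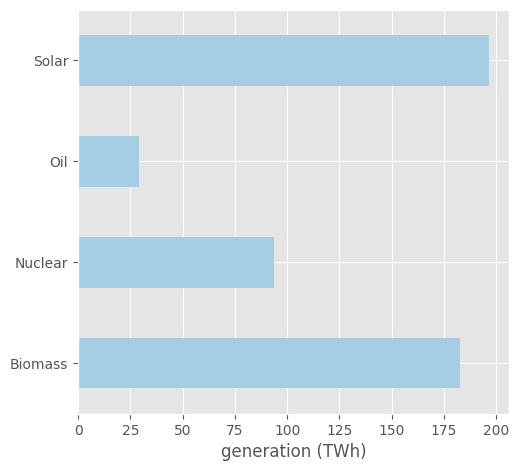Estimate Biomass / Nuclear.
Biomass ≈ 180, Nuclear ≈ 100; 180/100 ≈ 1.8.

≈ 1.8×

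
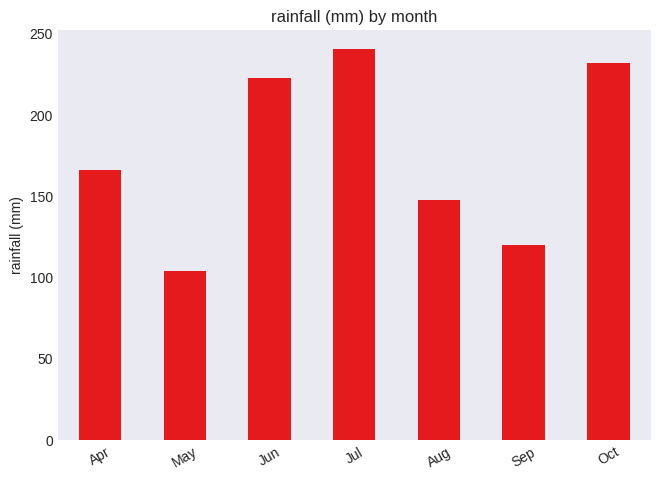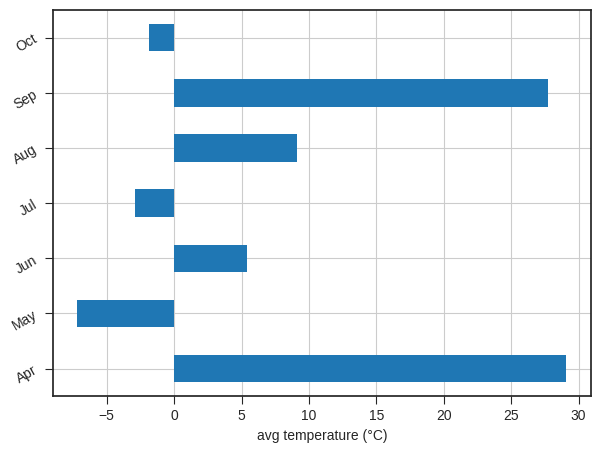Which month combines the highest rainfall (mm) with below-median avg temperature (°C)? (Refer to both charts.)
Jul

Chart 2 median avg temperature (°C) ≈ 5; below-median months: May, Jul, Oct. Among those, Jul has the highest rainfall (mm) (≈ 250).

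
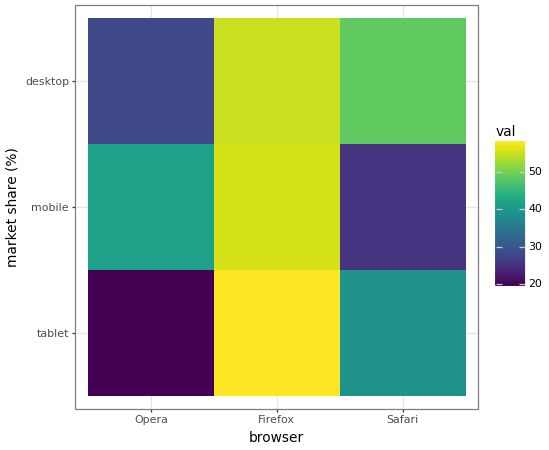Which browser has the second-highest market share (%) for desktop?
Safari

Top 3 for desktop: Firefox ≈ 55, Safari ≈ 50, Opera ≈ 30.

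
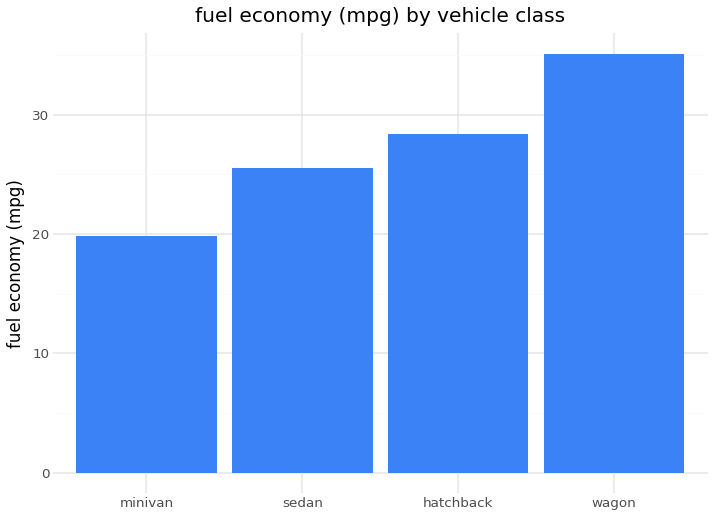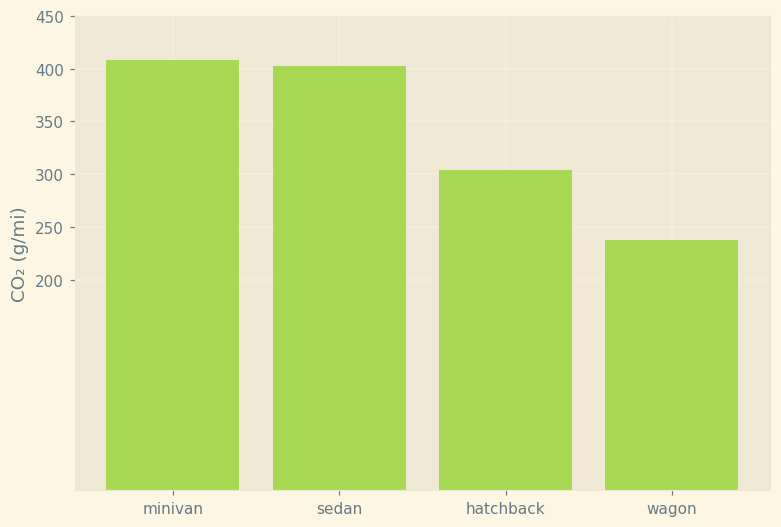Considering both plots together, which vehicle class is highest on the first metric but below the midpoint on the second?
wagon

Chart 2 median CO₂ (g/mi) ≈ 350; below-median vehicle classes: hatchback, wagon. Among those, wagon has the highest fuel economy (mpg) (≈ 35).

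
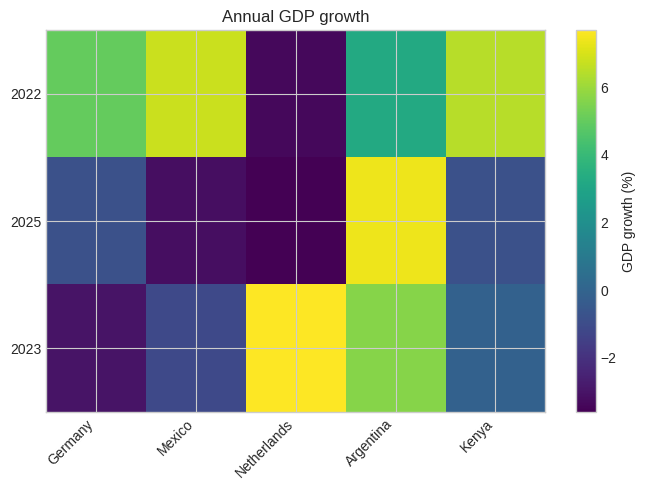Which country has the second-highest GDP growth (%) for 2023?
Argentina

Top 3 for 2023: Netherlands ≈ 8, Argentina ≈ 6, Kenya ≈ 0.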